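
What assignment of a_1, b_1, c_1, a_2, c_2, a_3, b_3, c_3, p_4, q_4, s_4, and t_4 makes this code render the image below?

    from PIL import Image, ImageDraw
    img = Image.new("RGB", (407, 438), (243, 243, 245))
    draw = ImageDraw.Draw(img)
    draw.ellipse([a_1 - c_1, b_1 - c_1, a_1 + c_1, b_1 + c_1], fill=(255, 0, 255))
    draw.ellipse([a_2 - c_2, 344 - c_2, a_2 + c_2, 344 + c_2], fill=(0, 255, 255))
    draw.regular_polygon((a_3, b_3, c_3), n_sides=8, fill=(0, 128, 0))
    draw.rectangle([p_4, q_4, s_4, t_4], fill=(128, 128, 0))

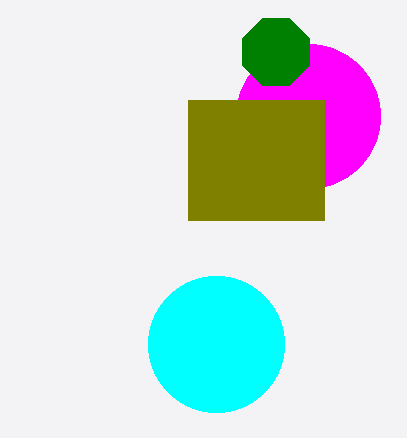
a_1 = 308; b_1 = 116; c_1 = 72; a_2 = 216; c_2 = 68; a_3 = 276; b_3 = 52; c_3 = 36; p_4 = 188; q_4 = 100; s_4 = 324; t_4 = 220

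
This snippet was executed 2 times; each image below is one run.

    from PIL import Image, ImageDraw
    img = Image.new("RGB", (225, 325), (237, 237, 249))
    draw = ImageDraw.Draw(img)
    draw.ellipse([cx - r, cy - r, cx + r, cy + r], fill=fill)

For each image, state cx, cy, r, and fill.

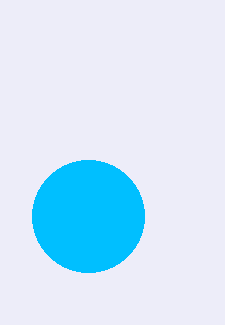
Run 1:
cx = 88
cy = 216
r = 56
fill = 'deepskyblue'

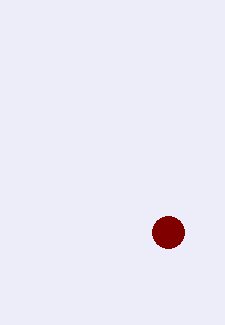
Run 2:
cx = 168
cy = 232
r = 16
fill = 'maroon'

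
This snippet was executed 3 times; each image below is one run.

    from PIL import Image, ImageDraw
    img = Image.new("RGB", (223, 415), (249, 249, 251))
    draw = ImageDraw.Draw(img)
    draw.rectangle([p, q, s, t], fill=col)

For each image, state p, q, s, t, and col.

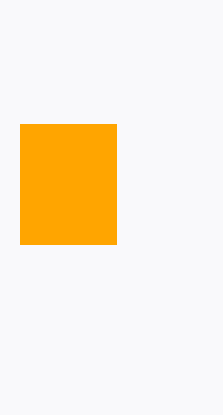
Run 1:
p = 20
q = 124
s = 116
t = 244
col = 'orange'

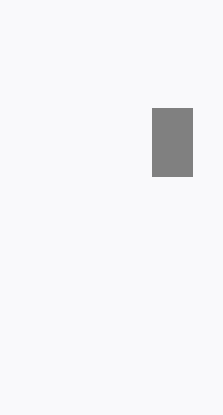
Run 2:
p = 152; q = 108; s = 192; t = 176; col = 'gray'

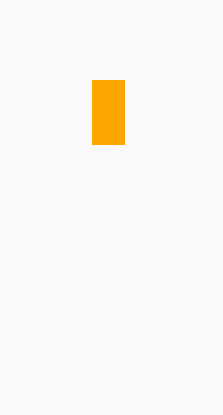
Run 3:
p = 92
q = 80
s = 124
t = 144
col = 'orange'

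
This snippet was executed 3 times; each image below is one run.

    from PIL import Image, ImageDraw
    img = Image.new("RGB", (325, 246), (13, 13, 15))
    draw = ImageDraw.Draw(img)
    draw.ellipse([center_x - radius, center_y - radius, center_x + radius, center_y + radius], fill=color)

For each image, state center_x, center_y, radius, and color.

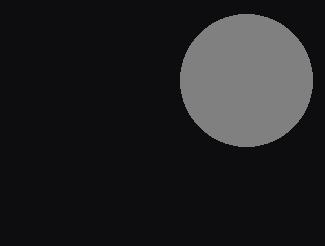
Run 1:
center_x = 246
center_y = 80
radius = 66
color = 'gray'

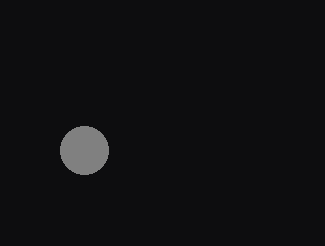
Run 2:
center_x = 84, center_y = 150, radius = 24, color = 'gray'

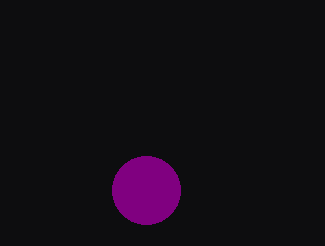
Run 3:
center_x = 146; center_y = 190; radius = 34; color = 'purple'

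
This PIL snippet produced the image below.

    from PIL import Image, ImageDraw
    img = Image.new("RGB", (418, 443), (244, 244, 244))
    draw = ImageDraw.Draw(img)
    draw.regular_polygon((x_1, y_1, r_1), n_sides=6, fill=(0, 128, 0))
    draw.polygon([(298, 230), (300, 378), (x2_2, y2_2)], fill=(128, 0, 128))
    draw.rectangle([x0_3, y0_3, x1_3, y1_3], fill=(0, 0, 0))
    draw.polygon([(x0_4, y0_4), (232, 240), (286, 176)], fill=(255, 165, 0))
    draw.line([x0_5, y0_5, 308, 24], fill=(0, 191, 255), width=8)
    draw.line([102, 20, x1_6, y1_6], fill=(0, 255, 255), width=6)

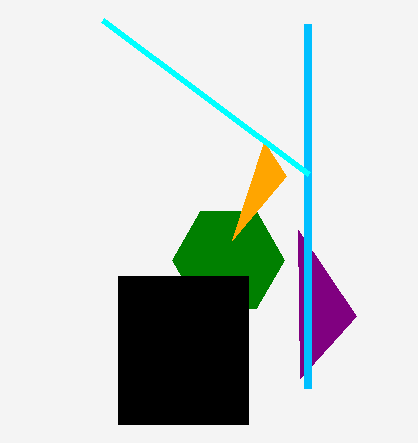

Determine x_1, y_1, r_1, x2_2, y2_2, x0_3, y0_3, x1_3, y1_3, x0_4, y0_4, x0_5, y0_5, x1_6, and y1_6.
x_1 = 228, y_1 = 260, r_1 = 56, x2_2 = 356, y2_2 = 316, x0_3 = 118, y0_3 = 276, x1_3 = 248, y1_3 = 424, x0_4 = 264, y0_4 = 142, x0_5 = 308, y0_5 = 388, x1_6 = 308, y1_6 = 174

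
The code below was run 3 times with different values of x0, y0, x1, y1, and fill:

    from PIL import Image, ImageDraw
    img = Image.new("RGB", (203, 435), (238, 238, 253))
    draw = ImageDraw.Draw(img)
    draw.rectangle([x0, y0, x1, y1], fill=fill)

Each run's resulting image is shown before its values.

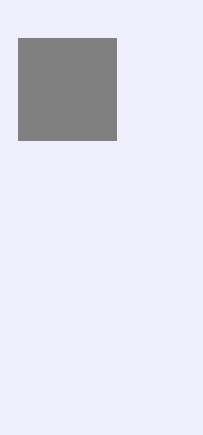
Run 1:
x0 = 18
y0 = 38
x1 = 116
y1 = 140
fill = 'gray'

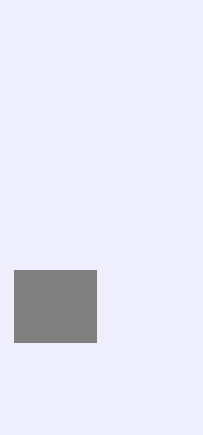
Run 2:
x0 = 14
y0 = 270
x1 = 96
y1 = 342
fill = 'gray'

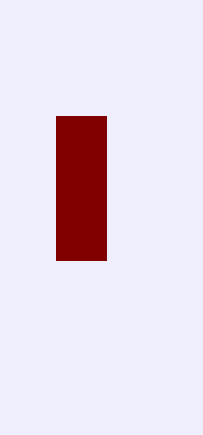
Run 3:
x0 = 56, y0 = 116, x1 = 106, y1 = 260, fill = 'maroon'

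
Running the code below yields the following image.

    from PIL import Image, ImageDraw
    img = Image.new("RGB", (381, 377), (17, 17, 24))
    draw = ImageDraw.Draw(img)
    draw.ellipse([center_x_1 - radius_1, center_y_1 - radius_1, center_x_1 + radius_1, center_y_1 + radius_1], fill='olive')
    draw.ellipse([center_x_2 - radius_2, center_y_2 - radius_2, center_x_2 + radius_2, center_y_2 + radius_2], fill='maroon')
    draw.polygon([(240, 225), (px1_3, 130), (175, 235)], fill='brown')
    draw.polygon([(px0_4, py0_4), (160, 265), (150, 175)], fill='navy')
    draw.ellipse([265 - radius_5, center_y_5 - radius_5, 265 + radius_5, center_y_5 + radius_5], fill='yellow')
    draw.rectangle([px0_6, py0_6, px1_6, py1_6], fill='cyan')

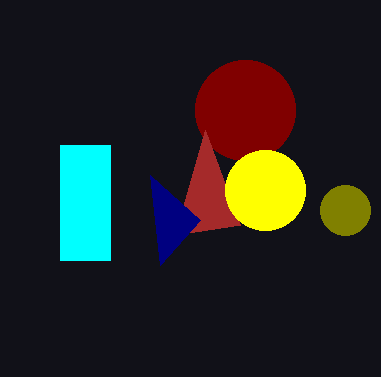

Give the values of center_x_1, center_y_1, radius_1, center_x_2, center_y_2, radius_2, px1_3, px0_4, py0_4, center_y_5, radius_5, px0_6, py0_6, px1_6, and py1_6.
center_x_1 = 345
center_y_1 = 210
radius_1 = 25
center_x_2 = 245
center_y_2 = 110
radius_2 = 50
px1_3 = 205
px0_4 = 200
py0_4 = 220
center_y_5 = 190
radius_5 = 40
px0_6 = 60
py0_6 = 145
px1_6 = 110
py1_6 = 260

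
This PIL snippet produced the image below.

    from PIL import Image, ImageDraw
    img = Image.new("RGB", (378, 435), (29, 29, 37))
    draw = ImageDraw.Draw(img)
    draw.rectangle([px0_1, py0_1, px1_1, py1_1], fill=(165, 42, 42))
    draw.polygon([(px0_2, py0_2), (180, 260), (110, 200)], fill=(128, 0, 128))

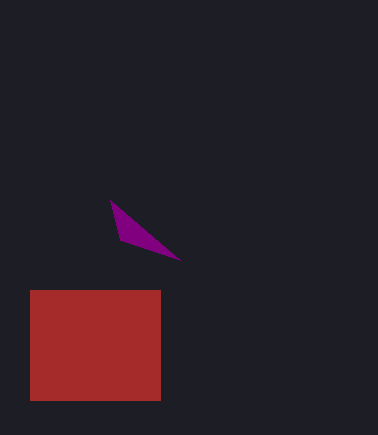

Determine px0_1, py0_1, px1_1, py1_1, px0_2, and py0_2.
px0_1 = 30
py0_1 = 290
px1_1 = 160
py1_1 = 400
px0_2 = 120
py0_2 = 240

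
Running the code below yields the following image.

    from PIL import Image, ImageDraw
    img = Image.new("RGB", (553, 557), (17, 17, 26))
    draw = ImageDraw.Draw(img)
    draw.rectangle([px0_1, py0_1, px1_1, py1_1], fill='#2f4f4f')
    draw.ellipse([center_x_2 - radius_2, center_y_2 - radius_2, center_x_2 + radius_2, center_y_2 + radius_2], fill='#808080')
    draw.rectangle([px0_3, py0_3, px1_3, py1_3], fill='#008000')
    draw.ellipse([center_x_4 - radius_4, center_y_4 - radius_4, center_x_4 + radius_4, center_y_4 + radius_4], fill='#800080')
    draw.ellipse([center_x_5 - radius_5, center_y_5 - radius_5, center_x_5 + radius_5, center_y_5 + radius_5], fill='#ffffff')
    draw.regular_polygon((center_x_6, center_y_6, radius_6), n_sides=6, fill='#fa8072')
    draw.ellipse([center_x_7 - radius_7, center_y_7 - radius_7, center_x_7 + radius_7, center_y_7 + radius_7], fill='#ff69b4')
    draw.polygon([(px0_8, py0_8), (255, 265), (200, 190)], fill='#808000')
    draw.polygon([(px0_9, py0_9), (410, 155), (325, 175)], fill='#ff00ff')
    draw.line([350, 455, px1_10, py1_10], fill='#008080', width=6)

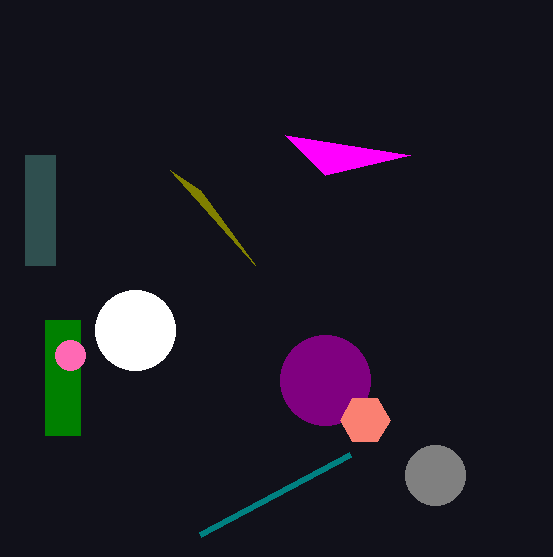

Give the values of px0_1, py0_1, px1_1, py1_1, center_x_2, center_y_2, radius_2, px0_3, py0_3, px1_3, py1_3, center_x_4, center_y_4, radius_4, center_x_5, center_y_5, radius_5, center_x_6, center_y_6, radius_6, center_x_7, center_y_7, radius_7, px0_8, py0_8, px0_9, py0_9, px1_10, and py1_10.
px0_1 = 25
py0_1 = 155
px1_1 = 55
py1_1 = 265
center_x_2 = 435
center_y_2 = 475
radius_2 = 30
px0_3 = 45
py0_3 = 320
px1_3 = 80
py1_3 = 435
center_x_4 = 325
center_y_4 = 380
radius_4 = 45
center_x_5 = 135
center_y_5 = 330
radius_5 = 40
center_x_6 = 365
center_y_6 = 420
radius_6 = 25
center_x_7 = 70
center_y_7 = 355
radius_7 = 15
px0_8 = 170
py0_8 = 170
px0_9 = 285
py0_9 = 135
px1_10 = 200
py1_10 = 535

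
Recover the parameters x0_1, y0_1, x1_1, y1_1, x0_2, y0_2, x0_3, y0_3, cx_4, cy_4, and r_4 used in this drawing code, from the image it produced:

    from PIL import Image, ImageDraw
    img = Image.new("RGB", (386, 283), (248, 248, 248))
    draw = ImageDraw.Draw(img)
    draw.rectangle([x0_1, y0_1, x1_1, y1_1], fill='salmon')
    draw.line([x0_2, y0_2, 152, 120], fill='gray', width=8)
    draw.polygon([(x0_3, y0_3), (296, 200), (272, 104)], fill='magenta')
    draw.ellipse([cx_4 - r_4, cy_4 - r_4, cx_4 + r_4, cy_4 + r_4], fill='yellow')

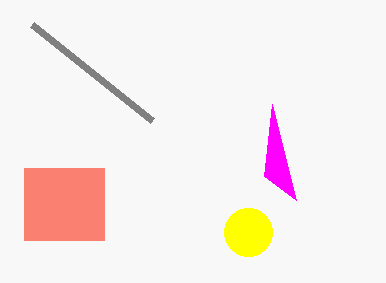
x0_1 = 24, y0_1 = 168, x1_1 = 104, y1_1 = 240, x0_2 = 32, y0_2 = 24, x0_3 = 264, y0_3 = 176, cx_4 = 248, cy_4 = 232, r_4 = 24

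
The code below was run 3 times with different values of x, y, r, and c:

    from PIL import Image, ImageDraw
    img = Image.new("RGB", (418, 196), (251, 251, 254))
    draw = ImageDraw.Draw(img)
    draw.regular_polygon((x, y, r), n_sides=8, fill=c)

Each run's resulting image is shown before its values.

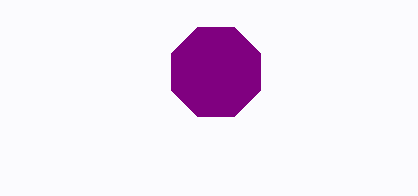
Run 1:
x = 216
y = 72
r = 48
c = 'purple'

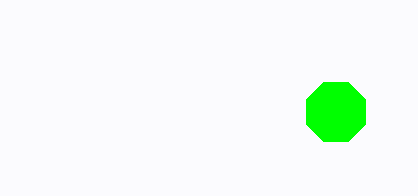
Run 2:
x = 336; y = 112; r = 32; c = 'lime'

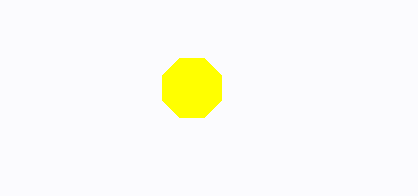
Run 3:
x = 192, y = 88, r = 32, c = 'yellow'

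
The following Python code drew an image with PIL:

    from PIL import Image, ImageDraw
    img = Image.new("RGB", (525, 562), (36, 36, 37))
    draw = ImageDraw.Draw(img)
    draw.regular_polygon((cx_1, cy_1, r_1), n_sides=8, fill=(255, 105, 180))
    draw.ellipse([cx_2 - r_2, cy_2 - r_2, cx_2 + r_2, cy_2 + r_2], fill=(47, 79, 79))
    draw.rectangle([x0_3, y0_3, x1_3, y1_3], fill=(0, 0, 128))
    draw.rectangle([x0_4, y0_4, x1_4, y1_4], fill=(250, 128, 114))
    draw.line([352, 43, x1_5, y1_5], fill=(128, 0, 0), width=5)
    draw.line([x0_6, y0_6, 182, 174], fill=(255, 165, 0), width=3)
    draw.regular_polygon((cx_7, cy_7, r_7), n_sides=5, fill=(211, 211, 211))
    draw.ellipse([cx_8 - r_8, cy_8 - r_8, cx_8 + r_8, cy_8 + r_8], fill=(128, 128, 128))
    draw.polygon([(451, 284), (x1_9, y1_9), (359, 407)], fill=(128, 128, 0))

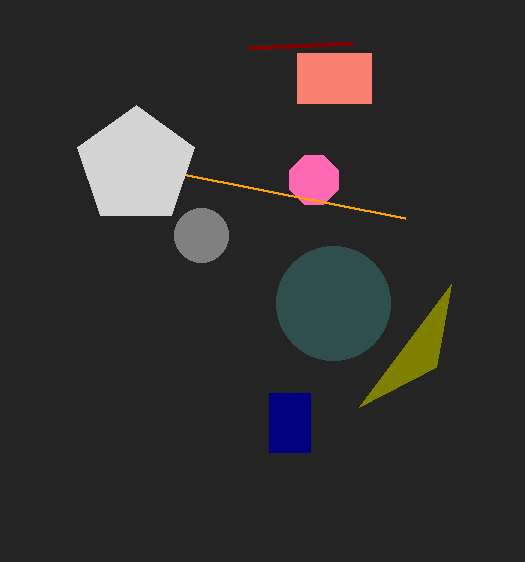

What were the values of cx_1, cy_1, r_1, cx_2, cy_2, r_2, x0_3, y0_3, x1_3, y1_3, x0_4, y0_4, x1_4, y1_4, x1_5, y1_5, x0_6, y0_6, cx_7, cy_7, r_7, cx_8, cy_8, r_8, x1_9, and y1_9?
cx_1 = 314; cy_1 = 180; r_1 = 26; cx_2 = 333; cy_2 = 303; r_2 = 57; x0_3 = 269; y0_3 = 393; x1_3 = 310; y1_3 = 452; x0_4 = 297; y0_4 = 53; x1_4 = 371; y1_4 = 103; x1_5 = 249; y1_5 = 48; x0_6 = 405; y0_6 = 218; cx_7 = 136; cy_7 = 166; r_7 = 61; cx_8 = 201; cy_8 = 235; r_8 = 27; x1_9 = 436; y1_9 = 367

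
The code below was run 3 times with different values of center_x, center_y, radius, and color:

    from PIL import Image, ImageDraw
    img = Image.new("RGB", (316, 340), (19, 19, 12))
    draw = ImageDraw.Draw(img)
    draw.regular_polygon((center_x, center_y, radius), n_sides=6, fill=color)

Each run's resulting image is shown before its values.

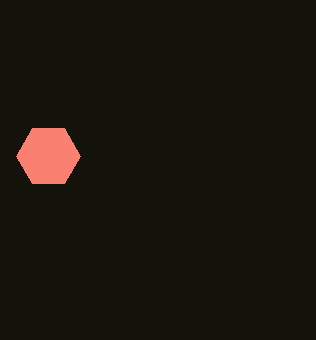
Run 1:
center_x = 48
center_y = 156
radius = 32
color = 'salmon'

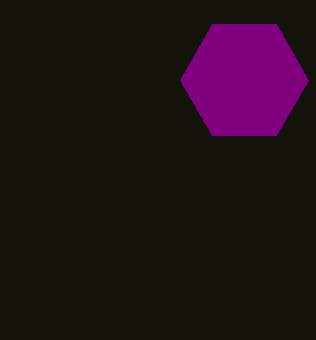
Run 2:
center_x = 244; center_y = 80; radius = 64; color = 'purple'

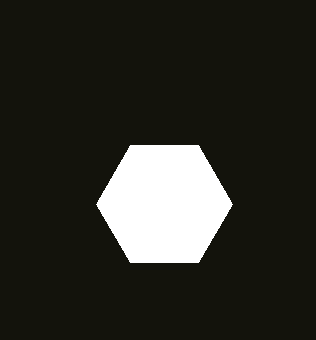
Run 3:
center_x = 164; center_y = 204; radius = 68; color = 'white'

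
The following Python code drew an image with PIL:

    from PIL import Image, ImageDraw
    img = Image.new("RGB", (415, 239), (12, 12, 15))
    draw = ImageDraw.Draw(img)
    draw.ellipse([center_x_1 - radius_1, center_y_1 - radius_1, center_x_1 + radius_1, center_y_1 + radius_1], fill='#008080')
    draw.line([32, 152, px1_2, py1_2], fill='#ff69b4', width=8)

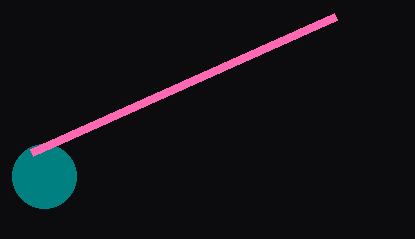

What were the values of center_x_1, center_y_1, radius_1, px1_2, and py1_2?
center_x_1 = 44; center_y_1 = 176; radius_1 = 32; px1_2 = 336; py1_2 = 16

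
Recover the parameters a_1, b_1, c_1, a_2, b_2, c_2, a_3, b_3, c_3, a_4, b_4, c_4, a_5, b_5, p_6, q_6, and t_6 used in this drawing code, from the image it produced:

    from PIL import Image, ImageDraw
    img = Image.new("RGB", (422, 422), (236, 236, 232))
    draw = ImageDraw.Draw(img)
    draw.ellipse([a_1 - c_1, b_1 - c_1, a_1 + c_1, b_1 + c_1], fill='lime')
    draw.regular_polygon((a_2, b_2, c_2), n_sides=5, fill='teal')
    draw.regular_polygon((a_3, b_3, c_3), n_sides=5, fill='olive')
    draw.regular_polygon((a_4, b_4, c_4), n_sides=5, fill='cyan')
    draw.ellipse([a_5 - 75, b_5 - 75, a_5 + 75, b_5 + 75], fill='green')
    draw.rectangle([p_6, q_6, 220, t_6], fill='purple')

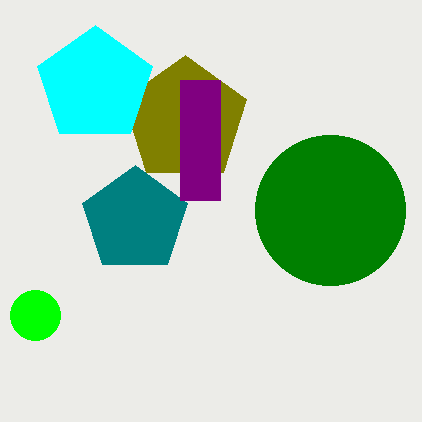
a_1 = 35, b_1 = 315, c_1 = 25, a_2 = 135, b_2 = 220, c_2 = 55, a_3 = 185, b_3 = 120, c_3 = 65, a_4 = 95, b_4 = 85, c_4 = 60, a_5 = 330, b_5 = 210, p_6 = 180, q_6 = 80, t_6 = 200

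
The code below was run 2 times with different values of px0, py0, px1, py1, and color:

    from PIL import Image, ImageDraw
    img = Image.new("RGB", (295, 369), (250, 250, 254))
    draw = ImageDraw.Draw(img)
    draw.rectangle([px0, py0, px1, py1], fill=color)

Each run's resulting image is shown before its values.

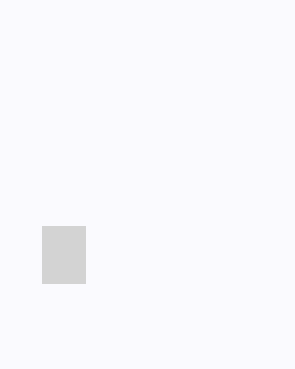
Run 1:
px0 = 42, py0 = 226, px1 = 85, py1 = 283, color = 'lightgray'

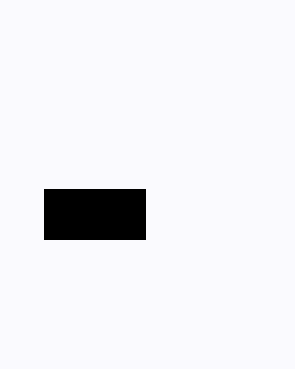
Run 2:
px0 = 44; py0 = 189; px1 = 145; py1 = 239; color = 'black'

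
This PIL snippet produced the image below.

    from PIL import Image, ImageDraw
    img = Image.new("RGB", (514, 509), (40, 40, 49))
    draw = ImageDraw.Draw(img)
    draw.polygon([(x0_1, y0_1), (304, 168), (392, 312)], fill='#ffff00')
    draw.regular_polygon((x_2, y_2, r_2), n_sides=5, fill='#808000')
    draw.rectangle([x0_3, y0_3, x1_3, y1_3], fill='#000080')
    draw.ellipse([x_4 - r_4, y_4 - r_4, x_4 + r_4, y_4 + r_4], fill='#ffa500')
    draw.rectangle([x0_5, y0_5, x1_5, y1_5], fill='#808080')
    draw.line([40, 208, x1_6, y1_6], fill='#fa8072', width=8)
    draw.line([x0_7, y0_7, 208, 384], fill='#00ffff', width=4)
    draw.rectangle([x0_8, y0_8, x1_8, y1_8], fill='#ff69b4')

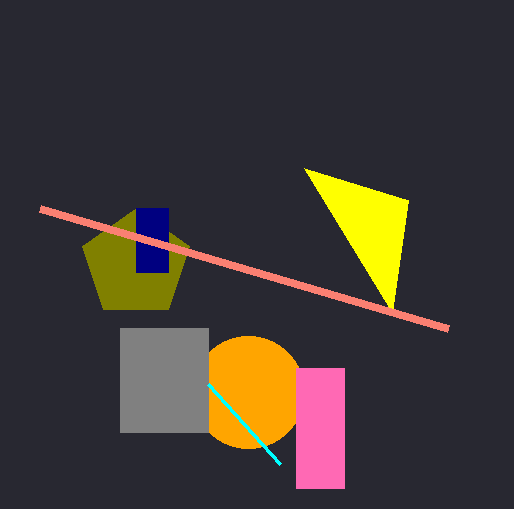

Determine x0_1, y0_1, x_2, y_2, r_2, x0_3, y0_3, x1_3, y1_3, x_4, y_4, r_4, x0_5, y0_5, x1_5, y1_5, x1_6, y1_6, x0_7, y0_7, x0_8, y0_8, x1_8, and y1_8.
x0_1 = 408
y0_1 = 200
x_2 = 136
y_2 = 264
r_2 = 56
x0_3 = 136
y0_3 = 208
x1_3 = 168
y1_3 = 272
x_4 = 248
y_4 = 392
r_4 = 56
x0_5 = 120
y0_5 = 328
x1_5 = 208
y1_5 = 432
x1_6 = 448
y1_6 = 328
x0_7 = 280
y0_7 = 464
x0_8 = 296
y0_8 = 368
x1_8 = 344
y1_8 = 488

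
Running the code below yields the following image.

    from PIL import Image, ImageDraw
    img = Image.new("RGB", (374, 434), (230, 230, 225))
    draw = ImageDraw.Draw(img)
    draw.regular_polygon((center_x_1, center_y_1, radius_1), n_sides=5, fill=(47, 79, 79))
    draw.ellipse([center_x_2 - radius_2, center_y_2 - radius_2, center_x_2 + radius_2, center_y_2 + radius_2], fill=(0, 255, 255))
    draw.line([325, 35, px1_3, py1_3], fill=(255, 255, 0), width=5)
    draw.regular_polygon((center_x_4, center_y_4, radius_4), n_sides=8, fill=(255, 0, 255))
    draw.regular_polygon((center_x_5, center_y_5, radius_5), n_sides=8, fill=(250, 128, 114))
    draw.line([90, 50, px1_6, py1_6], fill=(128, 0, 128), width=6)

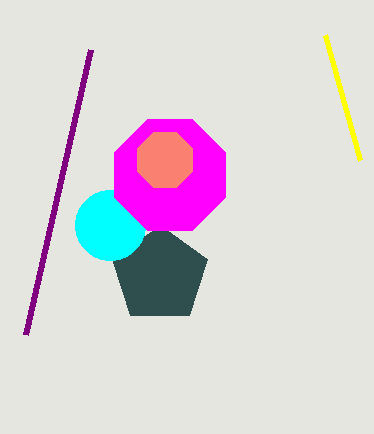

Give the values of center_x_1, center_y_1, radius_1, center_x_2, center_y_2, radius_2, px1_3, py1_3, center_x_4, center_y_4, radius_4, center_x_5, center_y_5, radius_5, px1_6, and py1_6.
center_x_1 = 160
center_y_1 = 275
radius_1 = 50
center_x_2 = 110
center_y_2 = 225
radius_2 = 35
px1_3 = 360
py1_3 = 160
center_x_4 = 170
center_y_4 = 175
radius_4 = 60
center_x_5 = 165
center_y_5 = 160
radius_5 = 30
px1_6 = 25
py1_6 = 335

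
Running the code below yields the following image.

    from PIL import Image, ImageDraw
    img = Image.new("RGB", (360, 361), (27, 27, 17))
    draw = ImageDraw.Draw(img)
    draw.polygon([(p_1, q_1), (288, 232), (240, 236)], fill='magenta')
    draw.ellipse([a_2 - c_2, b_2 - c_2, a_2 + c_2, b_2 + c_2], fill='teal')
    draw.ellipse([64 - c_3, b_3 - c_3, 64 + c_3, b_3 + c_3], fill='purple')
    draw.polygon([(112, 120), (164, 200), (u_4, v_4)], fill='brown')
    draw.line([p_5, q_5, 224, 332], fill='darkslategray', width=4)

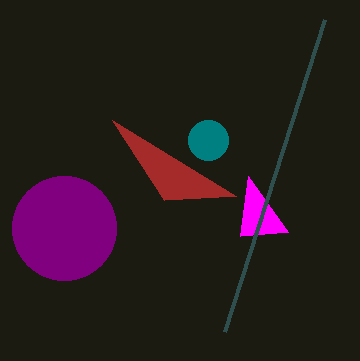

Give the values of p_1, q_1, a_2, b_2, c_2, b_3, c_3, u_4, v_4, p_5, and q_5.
p_1 = 248, q_1 = 176, a_2 = 208, b_2 = 140, c_2 = 20, b_3 = 228, c_3 = 52, u_4 = 236, v_4 = 196, p_5 = 324, q_5 = 20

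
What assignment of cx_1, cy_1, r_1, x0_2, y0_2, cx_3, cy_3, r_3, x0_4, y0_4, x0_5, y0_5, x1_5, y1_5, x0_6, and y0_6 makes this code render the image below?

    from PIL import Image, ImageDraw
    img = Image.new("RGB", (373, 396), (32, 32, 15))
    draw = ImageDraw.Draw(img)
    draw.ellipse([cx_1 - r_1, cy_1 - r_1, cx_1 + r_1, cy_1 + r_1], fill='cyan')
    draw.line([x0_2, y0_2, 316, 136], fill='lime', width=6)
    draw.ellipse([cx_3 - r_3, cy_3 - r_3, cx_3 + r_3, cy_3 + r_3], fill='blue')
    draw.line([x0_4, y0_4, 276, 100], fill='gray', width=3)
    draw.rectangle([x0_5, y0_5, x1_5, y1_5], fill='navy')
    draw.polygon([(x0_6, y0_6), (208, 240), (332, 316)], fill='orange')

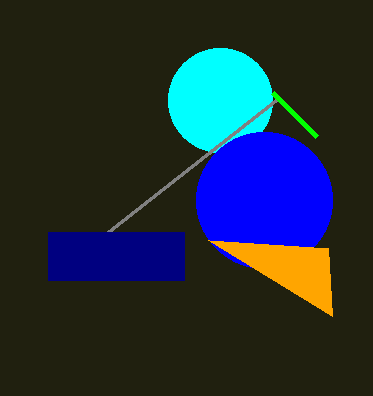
cx_1 = 220; cy_1 = 100; r_1 = 52; x0_2 = 272; y0_2 = 92; cx_3 = 264; cy_3 = 200; r_3 = 68; x0_4 = 108; y0_4 = 232; x0_5 = 48; y0_5 = 232; x1_5 = 184; y1_5 = 280; x0_6 = 328; y0_6 = 248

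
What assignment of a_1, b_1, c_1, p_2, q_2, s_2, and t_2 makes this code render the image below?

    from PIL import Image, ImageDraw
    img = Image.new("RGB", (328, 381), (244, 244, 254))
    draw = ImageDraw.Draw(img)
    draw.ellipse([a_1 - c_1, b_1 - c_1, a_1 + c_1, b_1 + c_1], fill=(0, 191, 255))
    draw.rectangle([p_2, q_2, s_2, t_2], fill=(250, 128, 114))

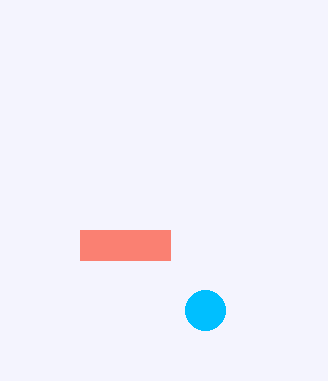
a_1 = 205; b_1 = 310; c_1 = 20; p_2 = 80; q_2 = 230; s_2 = 170; t_2 = 260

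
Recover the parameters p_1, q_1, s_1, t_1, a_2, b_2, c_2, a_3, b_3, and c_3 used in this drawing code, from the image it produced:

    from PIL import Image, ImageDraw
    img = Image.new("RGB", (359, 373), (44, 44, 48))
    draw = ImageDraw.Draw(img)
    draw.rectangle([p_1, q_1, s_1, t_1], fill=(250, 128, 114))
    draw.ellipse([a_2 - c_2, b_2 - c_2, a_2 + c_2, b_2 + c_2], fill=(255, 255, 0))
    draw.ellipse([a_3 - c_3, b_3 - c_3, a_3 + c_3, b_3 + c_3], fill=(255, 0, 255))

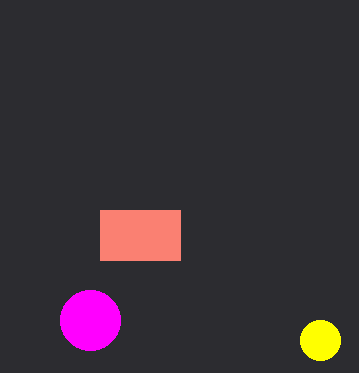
p_1 = 100; q_1 = 210; s_1 = 180; t_1 = 260; a_2 = 320; b_2 = 340; c_2 = 20; a_3 = 90; b_3 = 320; c_3 = 30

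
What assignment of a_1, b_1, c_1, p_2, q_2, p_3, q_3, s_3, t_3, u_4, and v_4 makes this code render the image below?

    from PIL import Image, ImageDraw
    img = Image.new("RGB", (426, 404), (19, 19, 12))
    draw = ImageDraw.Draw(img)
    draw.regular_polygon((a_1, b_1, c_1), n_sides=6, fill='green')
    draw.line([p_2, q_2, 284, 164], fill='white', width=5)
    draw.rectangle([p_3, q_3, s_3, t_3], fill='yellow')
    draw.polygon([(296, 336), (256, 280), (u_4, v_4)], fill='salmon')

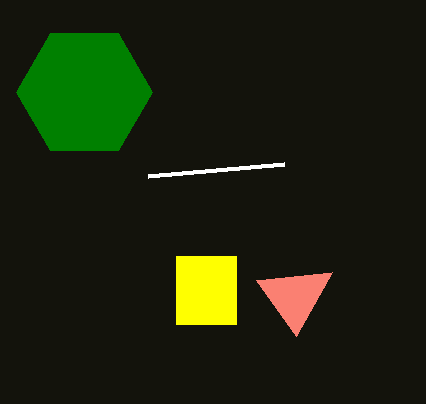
a_1 = 84; b_1 = 92; c_1 = 68; p_2 = 148; q_2 = 176; p_3 = 176; q_3 = 256; s_3 = 236; t_3 = 324; u_4 = 332; v_4 = 272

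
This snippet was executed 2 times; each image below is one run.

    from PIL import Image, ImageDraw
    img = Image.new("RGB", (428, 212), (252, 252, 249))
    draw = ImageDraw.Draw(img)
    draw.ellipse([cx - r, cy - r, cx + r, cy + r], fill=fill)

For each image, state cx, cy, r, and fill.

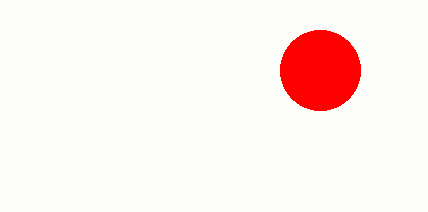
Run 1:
cx = 320, cy = 70, r = 40, fill = 'red'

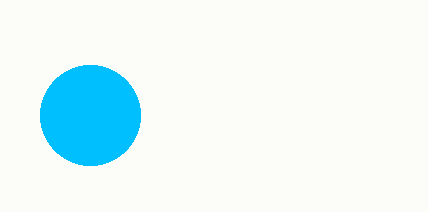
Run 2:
cx = 90; cy = 115; r = 50; fill = 'deepskyblue'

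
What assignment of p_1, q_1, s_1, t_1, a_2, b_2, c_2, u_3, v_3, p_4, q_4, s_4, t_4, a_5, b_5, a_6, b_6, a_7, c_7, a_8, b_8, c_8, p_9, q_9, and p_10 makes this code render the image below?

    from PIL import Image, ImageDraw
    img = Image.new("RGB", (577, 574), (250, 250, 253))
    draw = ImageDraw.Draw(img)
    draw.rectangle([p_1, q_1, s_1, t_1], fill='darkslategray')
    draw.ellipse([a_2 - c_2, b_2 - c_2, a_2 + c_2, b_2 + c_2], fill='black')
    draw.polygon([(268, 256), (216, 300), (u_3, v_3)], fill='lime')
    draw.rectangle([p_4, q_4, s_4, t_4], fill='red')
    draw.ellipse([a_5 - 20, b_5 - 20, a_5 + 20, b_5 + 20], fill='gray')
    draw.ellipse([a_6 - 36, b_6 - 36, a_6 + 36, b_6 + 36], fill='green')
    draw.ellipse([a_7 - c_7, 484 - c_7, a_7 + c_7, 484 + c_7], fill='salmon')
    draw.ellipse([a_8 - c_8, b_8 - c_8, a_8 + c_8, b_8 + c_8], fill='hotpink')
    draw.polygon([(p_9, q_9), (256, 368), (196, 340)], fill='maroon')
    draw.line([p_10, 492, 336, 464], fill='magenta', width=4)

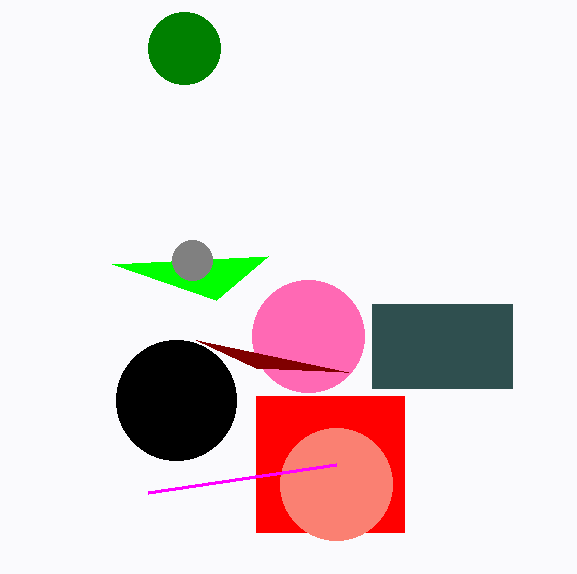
p_1 = 372, q_1 = 304, s_1 = 512, t_1 = 388, a_2 = 176, b_2 = 400, c_2 = 60, u_3 = 112, v_3 = 264, p_4 = 256, q_4 = 396, s_4 = 404, t_4 = 532, a_5 = 192, b_5 = 260, a_6 = 184, b_6 = 48, a_7 = 336, c_7 = 56, a_8 = 308, b_8 = 336, c_8 = 56, p_9 = 348, q_9 = 372, p_10 = 148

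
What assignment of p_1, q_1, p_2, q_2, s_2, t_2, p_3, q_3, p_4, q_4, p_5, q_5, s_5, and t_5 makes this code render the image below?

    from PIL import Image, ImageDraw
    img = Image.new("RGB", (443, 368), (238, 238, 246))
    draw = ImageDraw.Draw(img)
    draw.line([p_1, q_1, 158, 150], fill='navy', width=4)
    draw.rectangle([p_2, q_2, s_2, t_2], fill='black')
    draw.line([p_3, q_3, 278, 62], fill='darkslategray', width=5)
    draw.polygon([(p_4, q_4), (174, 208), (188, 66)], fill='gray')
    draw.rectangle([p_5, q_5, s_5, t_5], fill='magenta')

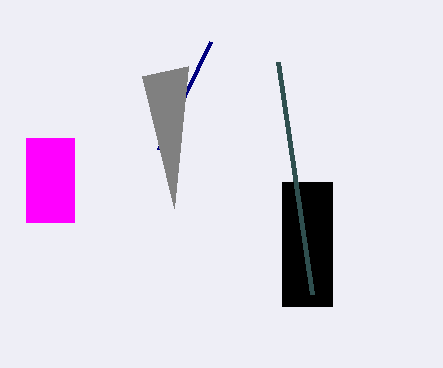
p_1 = 210
q_1 = 42
p_2 = 282
q_2 = 182
s_2 = 332
t_2 = 306
p_3 = 312
q_3 = 294
p_4 = 142
q_4 = 76
p_5 = 26
q_5 = 138
s_5 = 74
t_5 = 222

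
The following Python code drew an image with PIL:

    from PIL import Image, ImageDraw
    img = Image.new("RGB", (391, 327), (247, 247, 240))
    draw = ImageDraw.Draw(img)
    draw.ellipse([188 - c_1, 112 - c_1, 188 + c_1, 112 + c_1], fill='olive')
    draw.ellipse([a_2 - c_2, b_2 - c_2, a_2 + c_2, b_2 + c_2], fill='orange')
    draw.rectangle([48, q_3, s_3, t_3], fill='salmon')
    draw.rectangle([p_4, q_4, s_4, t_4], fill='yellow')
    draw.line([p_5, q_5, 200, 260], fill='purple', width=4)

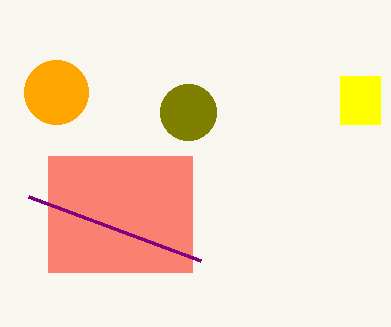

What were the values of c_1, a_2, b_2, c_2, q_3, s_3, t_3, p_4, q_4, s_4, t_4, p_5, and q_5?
c_1 = 28, a_2 = 56, b_2 = 92, c_2 = 32, q_3 = 156, s_3 = 192, t_3 = 272, p_4 = 340, q_4 = 76, s_4 = 380, t_4 = 124, p_5 = 28, q_5 = 196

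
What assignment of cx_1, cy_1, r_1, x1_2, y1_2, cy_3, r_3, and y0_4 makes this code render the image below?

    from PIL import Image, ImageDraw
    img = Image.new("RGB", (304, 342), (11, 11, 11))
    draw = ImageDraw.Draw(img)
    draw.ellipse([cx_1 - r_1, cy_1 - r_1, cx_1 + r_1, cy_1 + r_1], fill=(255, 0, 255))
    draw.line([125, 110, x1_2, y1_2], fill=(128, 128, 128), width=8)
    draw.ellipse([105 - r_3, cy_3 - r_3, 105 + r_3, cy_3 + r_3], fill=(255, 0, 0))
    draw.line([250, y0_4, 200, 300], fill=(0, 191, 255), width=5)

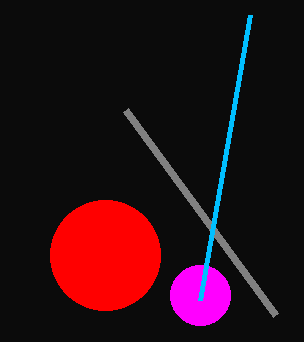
cx_1 = 200; cy_1 = 295; r_1 = 30; x1_2 = 275; y1_2 = 315; cy_3 = 255; r_3 = 55; y0_4 = 15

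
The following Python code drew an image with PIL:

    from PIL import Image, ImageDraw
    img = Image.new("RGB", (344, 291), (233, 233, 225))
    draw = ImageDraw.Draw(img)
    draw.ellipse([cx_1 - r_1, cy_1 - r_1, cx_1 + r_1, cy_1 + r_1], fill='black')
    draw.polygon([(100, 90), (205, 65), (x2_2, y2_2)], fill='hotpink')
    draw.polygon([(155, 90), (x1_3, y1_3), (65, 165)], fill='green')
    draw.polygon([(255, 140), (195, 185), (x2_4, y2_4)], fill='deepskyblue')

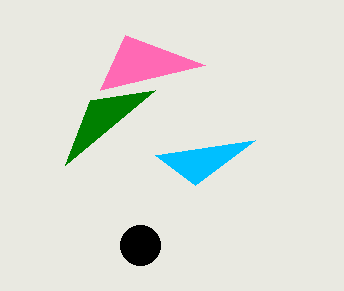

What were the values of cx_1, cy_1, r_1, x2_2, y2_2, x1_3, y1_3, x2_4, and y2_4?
cx_1 = 140; cy_1 = 245; r_1 = 20; x2_2 = 125; y2_2 = 35; x1_3 = 90; y1_3 = 100; x2_4 = 155; y2_4 = 155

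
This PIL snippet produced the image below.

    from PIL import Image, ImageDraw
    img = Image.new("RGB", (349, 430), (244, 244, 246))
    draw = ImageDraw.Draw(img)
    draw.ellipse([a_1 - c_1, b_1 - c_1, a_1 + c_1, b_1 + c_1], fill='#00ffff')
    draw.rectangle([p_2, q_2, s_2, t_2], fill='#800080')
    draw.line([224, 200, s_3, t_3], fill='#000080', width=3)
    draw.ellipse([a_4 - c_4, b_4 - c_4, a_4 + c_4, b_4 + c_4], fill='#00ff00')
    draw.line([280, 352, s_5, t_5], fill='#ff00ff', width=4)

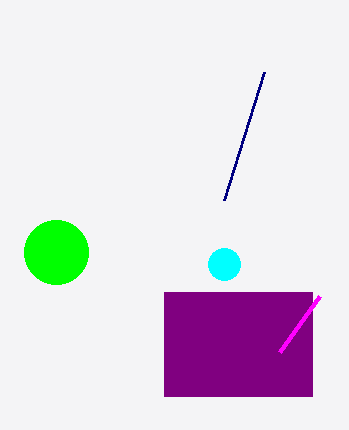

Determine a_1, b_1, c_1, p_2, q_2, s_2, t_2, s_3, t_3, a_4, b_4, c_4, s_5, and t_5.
a_1 = 224, b_1 = 264, c_1 = 16, p_2 = 164, q_2 = 292, s_2 = 312, t_2 = 396, s_3 = 264, t_3 = 72, a_4 = 56, b_4 = 252, c_4 = 32, s_5 = 320, t_5 = 296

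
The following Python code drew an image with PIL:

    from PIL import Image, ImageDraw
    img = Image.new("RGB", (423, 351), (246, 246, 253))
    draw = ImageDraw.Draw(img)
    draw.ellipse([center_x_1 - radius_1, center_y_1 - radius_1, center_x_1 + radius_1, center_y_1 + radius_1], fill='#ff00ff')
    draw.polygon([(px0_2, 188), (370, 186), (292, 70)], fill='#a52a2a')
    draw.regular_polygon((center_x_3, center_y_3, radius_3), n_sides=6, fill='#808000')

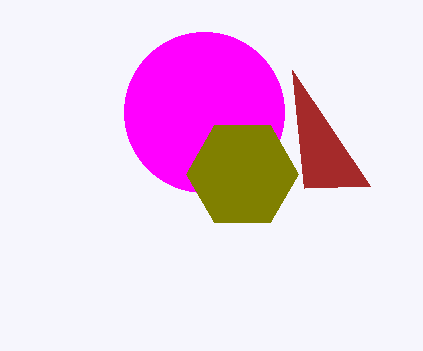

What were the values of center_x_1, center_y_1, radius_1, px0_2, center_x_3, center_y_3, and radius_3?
center_x_1 = 204, center_y_1 = 112, radius_1 = 80, px0_2 = 304, center_x_3 = 242, center_y_3 = 174, radius_3 = 56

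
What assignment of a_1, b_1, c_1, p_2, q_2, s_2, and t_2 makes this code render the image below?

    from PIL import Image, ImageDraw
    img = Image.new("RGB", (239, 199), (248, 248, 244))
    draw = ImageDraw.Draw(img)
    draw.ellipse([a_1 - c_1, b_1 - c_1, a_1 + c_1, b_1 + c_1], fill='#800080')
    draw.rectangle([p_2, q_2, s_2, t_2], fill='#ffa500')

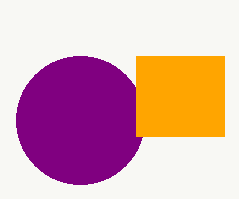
a_1 = 80
b_1 = 120
c_1 = 64
p_2 = 136
q_2 = 56
s_2 = 224
t_2 = 136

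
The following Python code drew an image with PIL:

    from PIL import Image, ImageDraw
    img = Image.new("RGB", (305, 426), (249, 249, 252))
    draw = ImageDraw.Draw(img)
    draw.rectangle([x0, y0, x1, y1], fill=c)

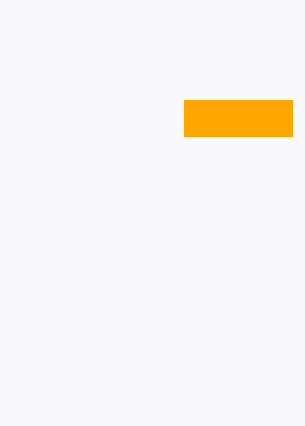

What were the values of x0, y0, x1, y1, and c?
x0 = 184, y0 = 100, x1 = 292, y1 = 136, c = 'orange'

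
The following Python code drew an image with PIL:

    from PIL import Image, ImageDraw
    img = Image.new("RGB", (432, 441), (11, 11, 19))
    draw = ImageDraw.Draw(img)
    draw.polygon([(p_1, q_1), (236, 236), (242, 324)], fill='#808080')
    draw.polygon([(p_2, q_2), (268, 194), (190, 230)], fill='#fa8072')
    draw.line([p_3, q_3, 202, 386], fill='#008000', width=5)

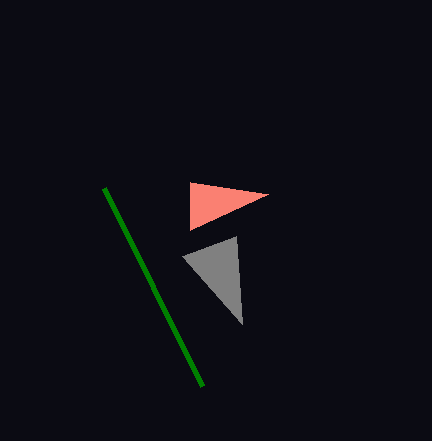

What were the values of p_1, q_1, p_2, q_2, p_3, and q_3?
p_1 = 182
q_1 = 256
p_2 = 190
q_2 = 182
p_3 = 104
q_3 = 188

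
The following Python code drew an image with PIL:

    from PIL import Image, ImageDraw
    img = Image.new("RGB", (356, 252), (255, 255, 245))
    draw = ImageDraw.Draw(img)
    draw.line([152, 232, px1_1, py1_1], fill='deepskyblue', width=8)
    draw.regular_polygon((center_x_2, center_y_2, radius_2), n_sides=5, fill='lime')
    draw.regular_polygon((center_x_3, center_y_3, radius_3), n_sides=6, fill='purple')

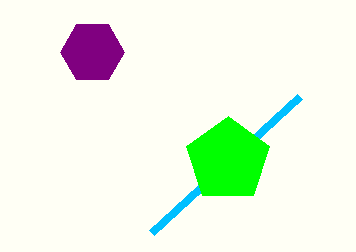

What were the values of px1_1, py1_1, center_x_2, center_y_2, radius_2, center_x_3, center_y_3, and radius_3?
px1_1 = 300, py1_1 = 96, center_x_2 = 228, center_y_2 = 160, radius_2 = 44, center_x_3 = 92, center_y_3 = 52, radius_3 = 32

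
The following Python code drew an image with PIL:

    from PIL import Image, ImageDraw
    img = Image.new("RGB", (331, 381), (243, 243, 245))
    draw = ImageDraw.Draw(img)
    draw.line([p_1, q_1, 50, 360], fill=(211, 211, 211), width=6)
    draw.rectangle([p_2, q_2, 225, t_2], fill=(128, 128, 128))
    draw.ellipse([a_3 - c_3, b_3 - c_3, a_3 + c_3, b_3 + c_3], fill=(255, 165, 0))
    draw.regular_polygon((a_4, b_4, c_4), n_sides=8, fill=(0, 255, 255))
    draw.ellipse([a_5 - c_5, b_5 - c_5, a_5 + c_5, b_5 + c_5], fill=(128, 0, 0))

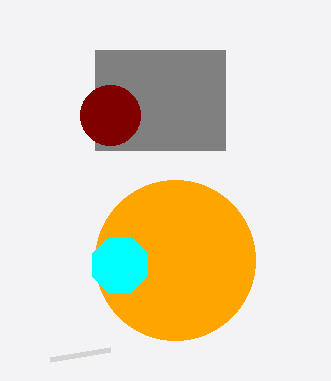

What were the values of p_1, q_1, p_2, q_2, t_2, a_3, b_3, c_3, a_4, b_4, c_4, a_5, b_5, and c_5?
p_1 = 110
q_1 = 350
p_2 = 95
q_2 = 50
t_2 = 150
a_3 = 175
b_3 = 260
c_3 = 80
a_4 = 120
b_4 = 265
c_4 = 30
a_5 = 110
b_5 = 115
c_5 = 30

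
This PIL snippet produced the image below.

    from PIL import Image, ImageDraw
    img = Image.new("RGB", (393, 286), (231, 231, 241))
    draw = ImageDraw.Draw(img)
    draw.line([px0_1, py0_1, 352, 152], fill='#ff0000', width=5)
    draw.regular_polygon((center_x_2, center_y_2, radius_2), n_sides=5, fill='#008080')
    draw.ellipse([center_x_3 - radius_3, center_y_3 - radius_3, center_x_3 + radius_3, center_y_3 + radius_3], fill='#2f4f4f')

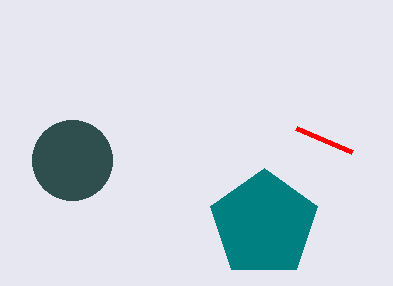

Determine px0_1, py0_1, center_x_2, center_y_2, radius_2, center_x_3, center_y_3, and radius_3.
px0_1 = 296; py0_1 = 128; center_x_2 = 264; center_y_2 = 224; radius_2 = 56; center_x_3 = 72; center_y_3 = 160; radius_3 = 40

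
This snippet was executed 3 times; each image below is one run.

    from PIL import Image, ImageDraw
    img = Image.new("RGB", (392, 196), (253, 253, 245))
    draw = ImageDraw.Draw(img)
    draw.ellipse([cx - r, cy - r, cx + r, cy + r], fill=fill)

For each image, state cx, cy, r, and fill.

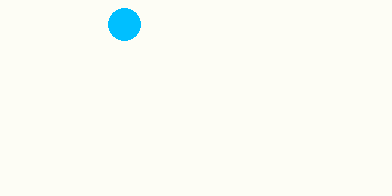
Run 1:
cx = 124; cy = 24; r = 16; fill = 'deepskyblue'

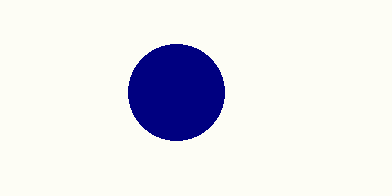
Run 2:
cx = 176; cy = 92; r = 48; fill = 'navy'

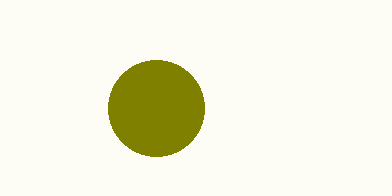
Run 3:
cx = 156
cy = 108
r = 48
fill = 'olive'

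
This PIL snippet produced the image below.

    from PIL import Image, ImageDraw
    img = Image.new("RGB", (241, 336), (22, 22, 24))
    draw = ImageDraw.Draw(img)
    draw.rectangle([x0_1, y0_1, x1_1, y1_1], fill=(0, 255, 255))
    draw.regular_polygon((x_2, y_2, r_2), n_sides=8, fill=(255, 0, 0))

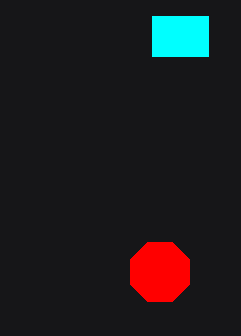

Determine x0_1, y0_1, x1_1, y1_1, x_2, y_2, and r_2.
x0_1 = 152; y0_1 = 16; x1_1 = 208; y1_1 = 56; x_2 = 160; y_2 = 272; r_2 = 32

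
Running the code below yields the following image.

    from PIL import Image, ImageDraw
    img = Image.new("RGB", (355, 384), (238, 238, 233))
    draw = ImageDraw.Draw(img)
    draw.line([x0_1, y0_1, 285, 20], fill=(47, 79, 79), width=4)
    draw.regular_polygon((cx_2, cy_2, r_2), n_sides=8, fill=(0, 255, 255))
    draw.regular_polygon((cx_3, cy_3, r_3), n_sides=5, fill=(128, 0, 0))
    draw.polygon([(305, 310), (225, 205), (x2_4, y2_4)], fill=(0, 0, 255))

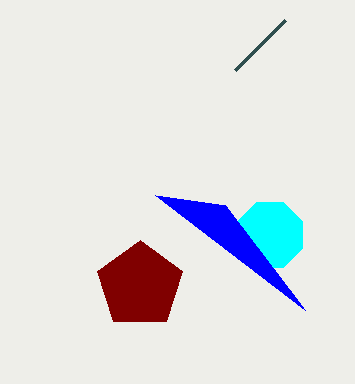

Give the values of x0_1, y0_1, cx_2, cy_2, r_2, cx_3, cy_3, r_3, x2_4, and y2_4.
x0_1 = 235; y0_1 = 70; cx_2 = 270; cy_2 = 235; r_2 = 35; cx_3 = 140; cy_3 = 285; r_3 = 45; x2_4 = 155; y2_4 = 195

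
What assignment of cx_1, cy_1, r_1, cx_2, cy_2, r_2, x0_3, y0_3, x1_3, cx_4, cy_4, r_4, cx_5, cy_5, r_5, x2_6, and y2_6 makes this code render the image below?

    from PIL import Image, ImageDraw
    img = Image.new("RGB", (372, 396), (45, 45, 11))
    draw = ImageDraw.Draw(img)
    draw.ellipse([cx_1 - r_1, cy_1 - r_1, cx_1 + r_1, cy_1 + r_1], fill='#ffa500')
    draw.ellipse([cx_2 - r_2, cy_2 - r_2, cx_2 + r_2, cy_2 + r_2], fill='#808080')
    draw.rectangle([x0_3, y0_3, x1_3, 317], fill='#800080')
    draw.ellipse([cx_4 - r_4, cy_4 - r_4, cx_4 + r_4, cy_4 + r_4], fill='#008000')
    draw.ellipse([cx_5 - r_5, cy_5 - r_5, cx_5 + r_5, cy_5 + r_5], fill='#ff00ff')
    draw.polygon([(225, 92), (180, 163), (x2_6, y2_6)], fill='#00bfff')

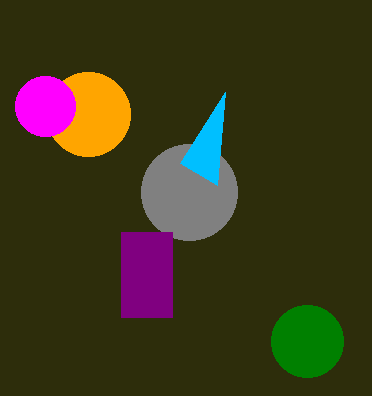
cx_1 = 88, cy_1 = 114, r_1 = 42, cx_2 = 189, cy_2 = 192, r_2 = 48, x0_3 = 121, y0_3 = 232, x1_3 = 172, cx_4 = 307, cy_4 = 341, r_4 = 36, cx_5 = 45, cy_5 = 106, r_5 = 30, x2_6 = 217, y2_6 = 185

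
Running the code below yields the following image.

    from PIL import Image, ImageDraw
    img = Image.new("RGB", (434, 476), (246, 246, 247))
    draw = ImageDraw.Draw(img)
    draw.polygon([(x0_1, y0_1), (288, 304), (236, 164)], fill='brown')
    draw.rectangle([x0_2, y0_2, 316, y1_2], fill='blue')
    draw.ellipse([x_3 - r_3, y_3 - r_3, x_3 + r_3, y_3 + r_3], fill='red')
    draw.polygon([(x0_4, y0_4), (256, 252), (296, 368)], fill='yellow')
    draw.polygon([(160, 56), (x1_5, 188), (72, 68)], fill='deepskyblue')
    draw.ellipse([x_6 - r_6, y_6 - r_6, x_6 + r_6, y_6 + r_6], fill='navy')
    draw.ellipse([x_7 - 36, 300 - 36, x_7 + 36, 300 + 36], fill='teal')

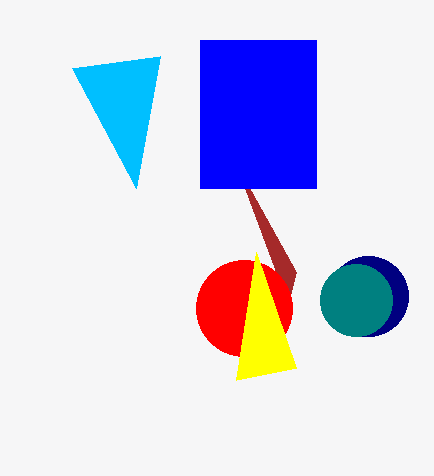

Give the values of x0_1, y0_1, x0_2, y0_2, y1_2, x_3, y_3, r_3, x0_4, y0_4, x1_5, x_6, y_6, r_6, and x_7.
x0_1 = 296; y0_1 = 272; x0_2 = 200; y0_2 = 40; y1_2 = 188; x_3 = 244; y_3 = 308; r_3 = 48; x0_4 = 236; y0_4 = 380; x1_5 = 136; x_6 = 368; y_6 = 296; r_6 = 40; x_7 = 356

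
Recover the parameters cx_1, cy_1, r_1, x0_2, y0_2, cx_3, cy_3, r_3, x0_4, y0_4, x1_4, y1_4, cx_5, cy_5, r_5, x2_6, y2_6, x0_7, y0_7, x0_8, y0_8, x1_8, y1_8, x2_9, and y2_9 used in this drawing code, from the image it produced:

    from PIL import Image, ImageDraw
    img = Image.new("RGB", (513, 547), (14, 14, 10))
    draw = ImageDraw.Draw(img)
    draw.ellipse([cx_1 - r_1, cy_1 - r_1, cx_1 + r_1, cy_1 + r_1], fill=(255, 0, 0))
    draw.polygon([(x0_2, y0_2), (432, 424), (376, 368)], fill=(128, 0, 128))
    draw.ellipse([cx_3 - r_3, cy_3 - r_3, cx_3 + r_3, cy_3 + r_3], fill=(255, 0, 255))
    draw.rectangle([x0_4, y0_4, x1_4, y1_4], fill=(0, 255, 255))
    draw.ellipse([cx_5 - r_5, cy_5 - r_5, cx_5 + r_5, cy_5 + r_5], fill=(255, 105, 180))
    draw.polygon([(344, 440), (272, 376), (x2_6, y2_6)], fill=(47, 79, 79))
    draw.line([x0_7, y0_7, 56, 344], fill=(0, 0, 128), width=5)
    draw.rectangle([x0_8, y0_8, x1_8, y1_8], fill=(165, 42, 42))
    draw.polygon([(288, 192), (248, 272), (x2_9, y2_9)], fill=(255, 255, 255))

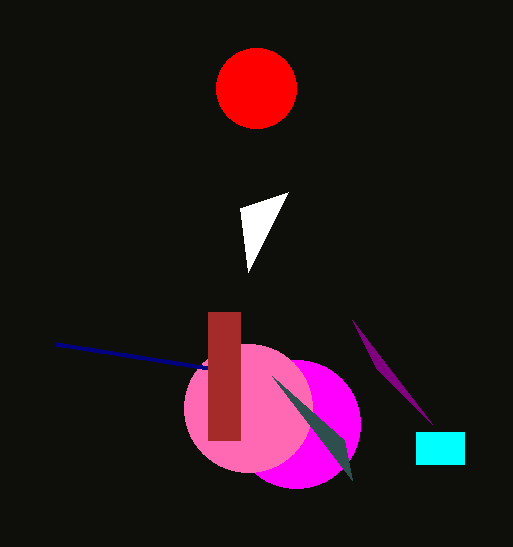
cx_1 = 256
cy_1 = 88
r_1 = 40
x0_2 = 352
y0_2 = 320
cx_3 = 296
cy_3 = 424
r_3 = 64
x0_4 = 416
y0_4 = 432
x1_4 = 464
y1_4 = 464
cx_5 = 248
cy_5 = 408
r_5 = 64
x2_6 = 352
y2_6 = 480
x0_7 = 208
y0_7 = 368
x0_8 = 208
y0_8 = 312
x1_8 = 240
y1_8 = 440
x2_9 = 240
y2_9 = 208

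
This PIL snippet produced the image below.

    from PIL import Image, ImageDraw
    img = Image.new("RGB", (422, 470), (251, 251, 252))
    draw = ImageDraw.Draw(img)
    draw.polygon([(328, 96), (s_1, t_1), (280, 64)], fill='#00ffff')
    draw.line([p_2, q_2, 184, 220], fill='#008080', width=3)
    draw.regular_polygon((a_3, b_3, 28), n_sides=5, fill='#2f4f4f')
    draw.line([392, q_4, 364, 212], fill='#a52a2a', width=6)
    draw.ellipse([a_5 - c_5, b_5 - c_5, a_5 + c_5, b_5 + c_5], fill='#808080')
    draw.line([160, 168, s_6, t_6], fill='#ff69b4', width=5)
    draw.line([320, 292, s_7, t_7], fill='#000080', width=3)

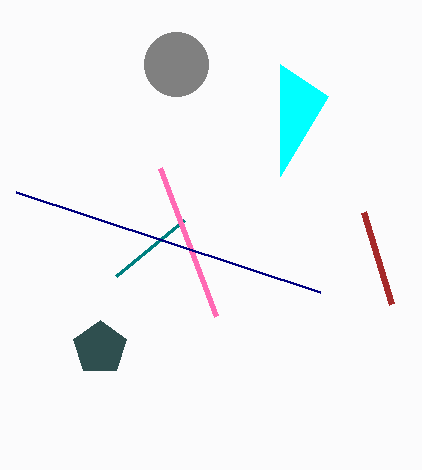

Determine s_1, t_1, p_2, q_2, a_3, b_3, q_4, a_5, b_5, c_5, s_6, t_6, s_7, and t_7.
s_1 = 280, t_1 = 176, p_2 = 116, q_2 = 276, a_3 = 100, b_3 = 348, q_4 = 304, a_5 = 176, b_5 = 64, c_5 = 32, s_6 = 216, t_6 = 316, s_7 = 16, t_7 = 192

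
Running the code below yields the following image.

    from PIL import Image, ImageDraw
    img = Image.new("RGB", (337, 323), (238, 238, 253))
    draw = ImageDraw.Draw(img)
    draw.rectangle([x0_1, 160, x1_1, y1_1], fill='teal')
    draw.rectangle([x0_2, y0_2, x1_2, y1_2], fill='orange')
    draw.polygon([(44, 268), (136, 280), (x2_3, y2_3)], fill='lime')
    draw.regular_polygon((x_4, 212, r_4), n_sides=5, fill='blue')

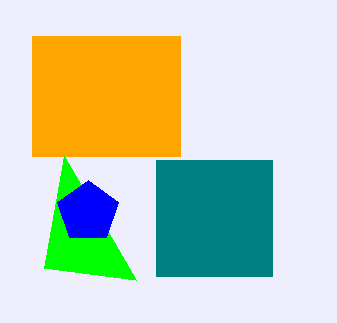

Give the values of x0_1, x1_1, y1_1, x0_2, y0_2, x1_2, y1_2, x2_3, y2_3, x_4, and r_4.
x0_1 = 156
x1_1 = 272
y1_1 = 276
x0_2 = 32
y0_2 = 36
x1_2 = 180
y1_2 = 156
x2_3 = 64
y2_3 = 156
x_4 = 88
r_4 = 32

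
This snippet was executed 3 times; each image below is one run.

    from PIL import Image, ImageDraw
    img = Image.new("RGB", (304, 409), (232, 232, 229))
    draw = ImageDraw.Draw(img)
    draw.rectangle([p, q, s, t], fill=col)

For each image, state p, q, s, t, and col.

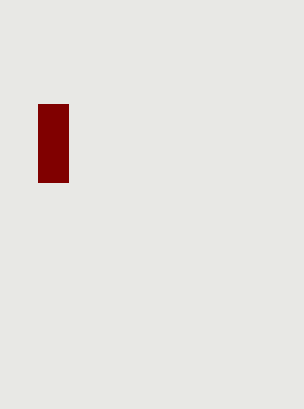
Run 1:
p = 38
q = 104
s = 68
t = 182
col = 'maroon'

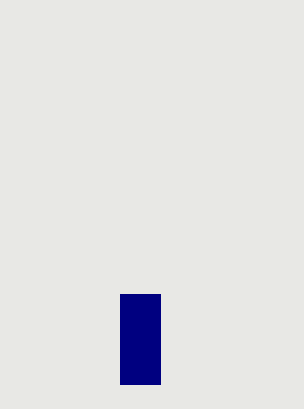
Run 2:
p = 120; q = 294; s = 160; t = 384; col = 'navy'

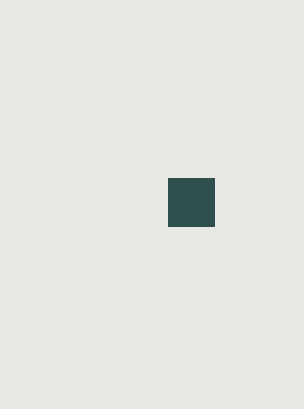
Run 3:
p = 168, q = 178, s = 214, t = 226, col = 'darkslategray'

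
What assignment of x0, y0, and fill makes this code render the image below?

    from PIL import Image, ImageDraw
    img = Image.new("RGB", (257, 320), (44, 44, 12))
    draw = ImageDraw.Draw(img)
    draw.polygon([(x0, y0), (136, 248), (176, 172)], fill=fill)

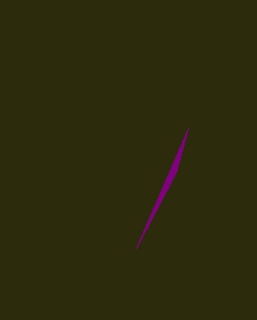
x0 = 188, y0 = 128, fill = 'purple'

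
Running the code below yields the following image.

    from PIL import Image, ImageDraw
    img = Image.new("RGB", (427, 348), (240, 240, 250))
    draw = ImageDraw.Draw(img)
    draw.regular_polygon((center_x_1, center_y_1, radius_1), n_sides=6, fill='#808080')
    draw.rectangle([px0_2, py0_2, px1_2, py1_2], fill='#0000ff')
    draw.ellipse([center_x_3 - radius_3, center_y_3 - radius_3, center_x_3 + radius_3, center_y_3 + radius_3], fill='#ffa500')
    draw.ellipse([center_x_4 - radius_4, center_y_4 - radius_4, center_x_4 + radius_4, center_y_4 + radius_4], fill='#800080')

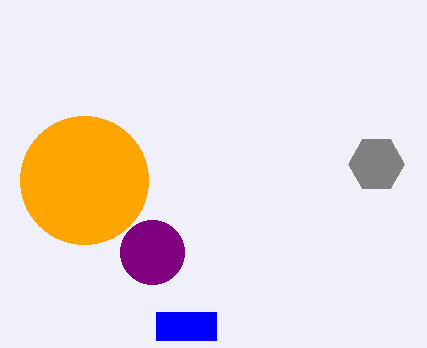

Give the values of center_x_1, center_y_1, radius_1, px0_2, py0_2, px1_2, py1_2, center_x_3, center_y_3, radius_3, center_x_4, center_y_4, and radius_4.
center_x_1 = 376
center_y_1 = 164
radius_1 = 28
px0_2 = 156
py0_2 = 312
px1_2 = 216
py1_2 = 340
center_x_3 = 84
center_y_3 = 180
radius_3 = 64
center_x_4 = 152
center_y_4 = 252
radius_4 = 32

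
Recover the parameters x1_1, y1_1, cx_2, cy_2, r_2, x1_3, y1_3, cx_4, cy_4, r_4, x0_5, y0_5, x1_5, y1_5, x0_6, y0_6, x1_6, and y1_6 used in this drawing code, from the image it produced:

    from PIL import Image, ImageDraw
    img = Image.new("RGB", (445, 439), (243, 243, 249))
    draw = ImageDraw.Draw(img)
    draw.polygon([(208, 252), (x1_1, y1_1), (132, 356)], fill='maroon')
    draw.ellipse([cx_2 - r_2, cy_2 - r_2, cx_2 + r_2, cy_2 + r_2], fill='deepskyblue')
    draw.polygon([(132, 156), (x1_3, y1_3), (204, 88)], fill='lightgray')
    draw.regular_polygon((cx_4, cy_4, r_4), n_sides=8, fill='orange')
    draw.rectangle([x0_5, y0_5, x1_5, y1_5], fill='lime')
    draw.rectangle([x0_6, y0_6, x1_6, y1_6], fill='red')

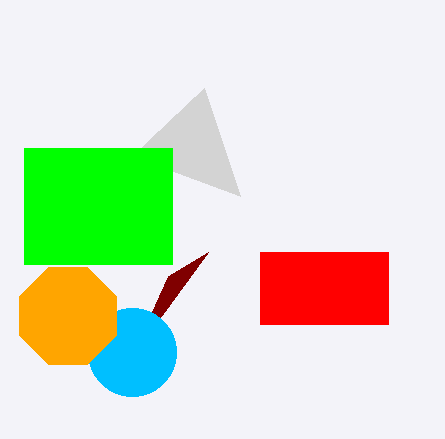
x1_1 = 168
y1_1 = 276
cx_2 = 132
cy_2 = 352
r_2 = 44
x1_3 = 240
y1_3 = 196
cx_4 = 68
cy_4 = 316
r_4 = 52
x0_5 = 24
y0_5 = 148
x1_5 = 172
y1_5 = 264
x0_6 = 260
y0_6 = 252
x1_6 = 388
y1_6 = 324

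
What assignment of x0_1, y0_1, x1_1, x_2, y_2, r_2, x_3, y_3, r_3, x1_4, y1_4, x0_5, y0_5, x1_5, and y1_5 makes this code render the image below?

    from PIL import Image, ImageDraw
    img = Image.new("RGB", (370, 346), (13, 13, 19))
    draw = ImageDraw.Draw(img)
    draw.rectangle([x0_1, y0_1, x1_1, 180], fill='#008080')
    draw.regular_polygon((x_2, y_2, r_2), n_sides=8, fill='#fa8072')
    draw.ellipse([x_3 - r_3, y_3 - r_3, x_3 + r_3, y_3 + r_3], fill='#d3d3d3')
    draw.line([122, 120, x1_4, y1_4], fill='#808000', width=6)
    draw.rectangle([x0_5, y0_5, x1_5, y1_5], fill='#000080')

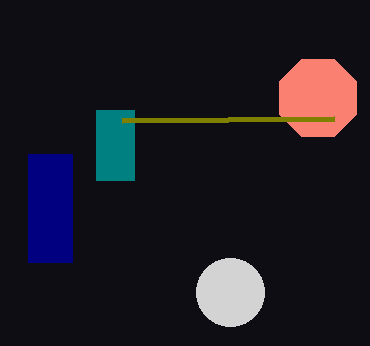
x0_1 = 96; y0_1 = 110; x1_1 = 134; x_2 = 318; y_2 = 98; r_2 = 42; x_3 = 230; y_3 = 292; r_3 = 34; x1_4 = 334; y1_4 = 118; x0_5 = 28; y0_5 = 154; x1_5 = 72; y1_5 = 262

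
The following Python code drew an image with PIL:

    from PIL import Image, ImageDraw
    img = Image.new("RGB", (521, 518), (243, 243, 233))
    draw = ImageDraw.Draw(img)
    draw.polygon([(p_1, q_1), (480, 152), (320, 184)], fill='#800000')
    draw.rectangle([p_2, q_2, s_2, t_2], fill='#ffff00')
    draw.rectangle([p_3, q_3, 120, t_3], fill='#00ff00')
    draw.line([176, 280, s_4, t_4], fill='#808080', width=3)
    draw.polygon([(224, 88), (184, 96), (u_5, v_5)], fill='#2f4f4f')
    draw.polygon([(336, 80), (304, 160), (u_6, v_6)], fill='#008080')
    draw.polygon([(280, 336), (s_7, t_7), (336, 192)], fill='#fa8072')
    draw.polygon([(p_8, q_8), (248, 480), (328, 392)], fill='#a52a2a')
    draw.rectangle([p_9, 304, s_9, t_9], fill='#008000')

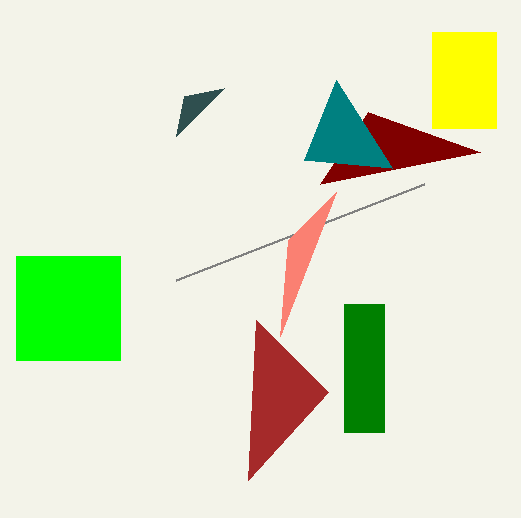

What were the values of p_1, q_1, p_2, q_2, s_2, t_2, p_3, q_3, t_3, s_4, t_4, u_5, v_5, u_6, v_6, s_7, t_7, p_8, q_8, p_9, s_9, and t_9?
p_1 = 368
q_1 = 112
p_2 = 432
q_2 = 32
s_2 = 496
t_2 = 128
p_3 = 16
q_3 = 256
t_3 = 360
s_4 = 424
t_4 = 184
u_5 = 176
v_5 = 136
u_6 = 392
v_6 = 168
s_7 = 288
t_7 = 240
p_8 = 256
q_8 = 320
p_9 = 344
s_9 = 384
t_9 = 432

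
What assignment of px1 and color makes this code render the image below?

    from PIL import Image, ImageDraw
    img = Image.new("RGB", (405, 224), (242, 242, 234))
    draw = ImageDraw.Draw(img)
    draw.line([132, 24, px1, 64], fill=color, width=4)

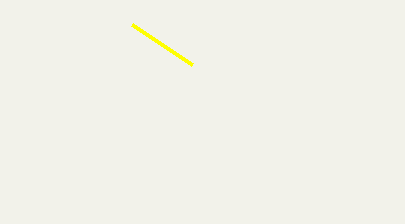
px1 = 192, color = 'yellow'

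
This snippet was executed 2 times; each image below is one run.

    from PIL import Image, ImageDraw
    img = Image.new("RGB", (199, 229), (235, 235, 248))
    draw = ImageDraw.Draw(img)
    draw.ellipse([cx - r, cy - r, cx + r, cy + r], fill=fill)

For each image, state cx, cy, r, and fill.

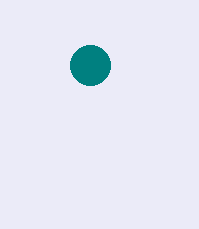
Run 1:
cx = 90; cy = 65; r = 20; fill = 'teal'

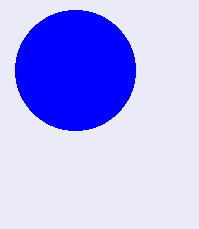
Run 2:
cx = 75
cy = 70
r = 60
fill = 'blue'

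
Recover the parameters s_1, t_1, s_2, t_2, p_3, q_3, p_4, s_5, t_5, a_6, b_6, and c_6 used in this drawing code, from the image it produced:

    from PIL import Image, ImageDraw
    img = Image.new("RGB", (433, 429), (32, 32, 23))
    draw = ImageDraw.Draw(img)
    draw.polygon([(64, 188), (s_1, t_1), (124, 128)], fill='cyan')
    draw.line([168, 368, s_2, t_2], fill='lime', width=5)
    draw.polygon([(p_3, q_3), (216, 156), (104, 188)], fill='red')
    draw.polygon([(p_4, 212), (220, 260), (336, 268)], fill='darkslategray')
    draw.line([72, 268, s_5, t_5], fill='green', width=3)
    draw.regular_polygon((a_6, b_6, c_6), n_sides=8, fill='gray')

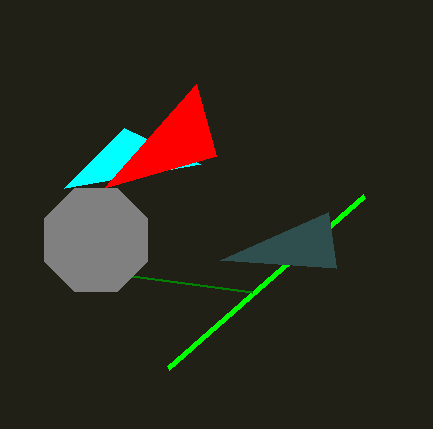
s_1 = 200, t_1 = 164, s_2 = 364, t_2 = 196, p_3 = 196, q_3 = 84, p_4 = 328, s_5 = 252, t_5 = 292, a_6 = 96, b_6 = 240, c_6 = 56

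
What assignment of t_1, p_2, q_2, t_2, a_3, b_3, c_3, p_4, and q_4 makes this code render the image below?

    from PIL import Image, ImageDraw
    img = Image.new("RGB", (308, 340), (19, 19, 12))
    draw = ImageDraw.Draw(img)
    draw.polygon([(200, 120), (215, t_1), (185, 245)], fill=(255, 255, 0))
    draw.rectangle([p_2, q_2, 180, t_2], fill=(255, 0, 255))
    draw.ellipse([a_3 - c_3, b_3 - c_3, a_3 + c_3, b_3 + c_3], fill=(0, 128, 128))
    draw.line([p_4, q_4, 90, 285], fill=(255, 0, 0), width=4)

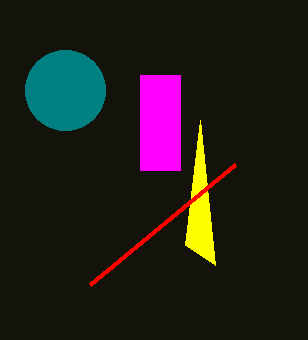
t_1 = 265
p_2 = 140
q_2 = 75
t_2 = 170
a_3 = 65
b_3 = 90
c_3 = 40
p_4 = 235
q_4 = 165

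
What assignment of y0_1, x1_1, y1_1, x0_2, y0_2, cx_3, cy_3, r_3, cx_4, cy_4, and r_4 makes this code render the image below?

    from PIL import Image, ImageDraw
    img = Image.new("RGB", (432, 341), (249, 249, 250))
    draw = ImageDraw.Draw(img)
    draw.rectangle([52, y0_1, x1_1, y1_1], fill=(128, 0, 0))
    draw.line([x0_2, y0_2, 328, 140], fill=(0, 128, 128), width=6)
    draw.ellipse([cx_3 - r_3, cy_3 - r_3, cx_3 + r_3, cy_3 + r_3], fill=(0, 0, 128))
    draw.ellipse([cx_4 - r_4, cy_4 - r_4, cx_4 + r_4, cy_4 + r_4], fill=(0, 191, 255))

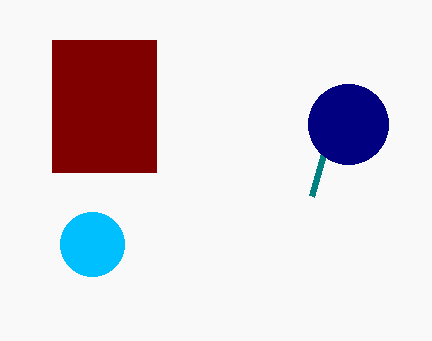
y0_1 = 40; x1_1 = 156; y1_1 = 172; x0_2 = 312; y0_2 = 196; cx_3 = 348; cy_3 = 124; r_3 = 40; cx_4 = 92; cy_4 = 244; r_4 = 32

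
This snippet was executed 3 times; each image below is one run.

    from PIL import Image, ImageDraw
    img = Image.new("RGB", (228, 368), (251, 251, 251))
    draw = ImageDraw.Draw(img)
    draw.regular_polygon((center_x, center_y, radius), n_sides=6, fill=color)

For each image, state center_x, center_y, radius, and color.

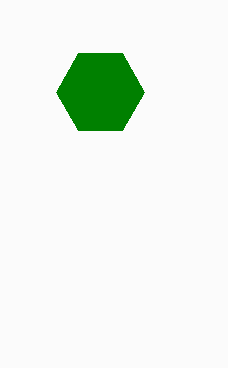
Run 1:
center_x = 100
center_y = 92
radius = 44
color = 'green'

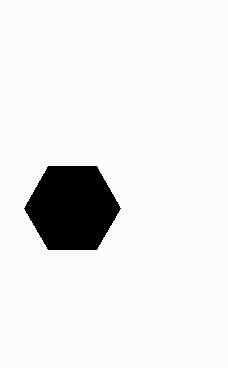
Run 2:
center_x = 72
center_y = 208
radius = 48
color = 'black'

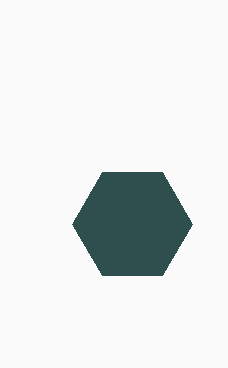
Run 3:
center_x = 132; center_y = 224; radius = 60; color = 'darkslategray'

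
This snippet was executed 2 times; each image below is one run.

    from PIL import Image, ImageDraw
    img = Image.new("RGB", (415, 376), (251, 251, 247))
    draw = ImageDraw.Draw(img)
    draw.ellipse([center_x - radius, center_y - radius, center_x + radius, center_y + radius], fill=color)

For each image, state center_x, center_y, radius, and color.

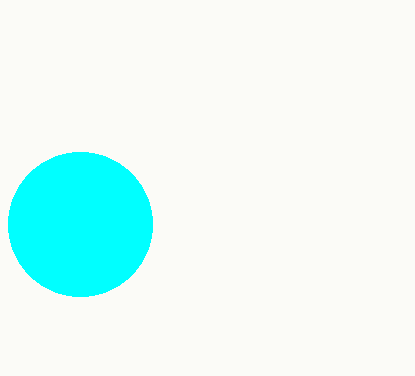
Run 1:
center_x = 80, center_y = 224, radius = 72, color = 'cyan'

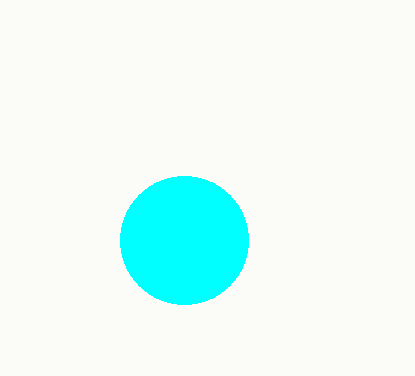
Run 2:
center_x = 184, center_y = 240, radius = 64, color = 'cyan'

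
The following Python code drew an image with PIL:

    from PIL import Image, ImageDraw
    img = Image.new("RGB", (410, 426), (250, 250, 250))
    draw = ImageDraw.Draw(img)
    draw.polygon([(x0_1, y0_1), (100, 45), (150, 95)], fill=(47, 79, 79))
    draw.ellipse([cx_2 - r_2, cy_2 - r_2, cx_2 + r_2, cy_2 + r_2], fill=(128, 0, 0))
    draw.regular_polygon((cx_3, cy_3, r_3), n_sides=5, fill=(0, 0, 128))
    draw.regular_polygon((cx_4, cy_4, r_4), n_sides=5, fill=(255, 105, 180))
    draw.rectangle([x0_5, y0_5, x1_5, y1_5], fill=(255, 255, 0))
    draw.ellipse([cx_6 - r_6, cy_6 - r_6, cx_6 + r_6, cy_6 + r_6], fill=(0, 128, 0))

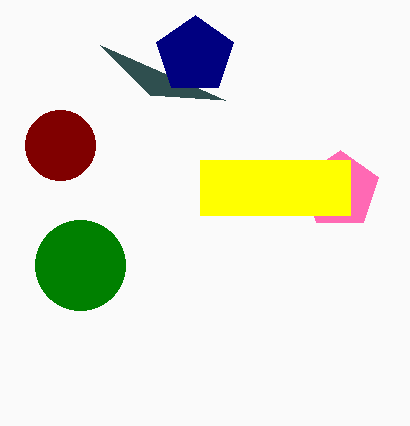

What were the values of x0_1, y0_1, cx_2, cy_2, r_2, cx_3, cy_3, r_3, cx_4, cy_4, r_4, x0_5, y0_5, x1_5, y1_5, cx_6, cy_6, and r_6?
x0_1 = 225
y0_1 = 100
cx_2 = 60
cy_2 = 145
r_2 = 35
cx_3 = 195
cy_3 = 55
r_3 = 40
cx_4 = 340
cy_4 = 190
r_4 = 40
x0_5 = 200
y0_5 = 160
x1_5 = 350
y1_5 = 215
cx_6 = 80
cy_6 = 265
r_6 = 45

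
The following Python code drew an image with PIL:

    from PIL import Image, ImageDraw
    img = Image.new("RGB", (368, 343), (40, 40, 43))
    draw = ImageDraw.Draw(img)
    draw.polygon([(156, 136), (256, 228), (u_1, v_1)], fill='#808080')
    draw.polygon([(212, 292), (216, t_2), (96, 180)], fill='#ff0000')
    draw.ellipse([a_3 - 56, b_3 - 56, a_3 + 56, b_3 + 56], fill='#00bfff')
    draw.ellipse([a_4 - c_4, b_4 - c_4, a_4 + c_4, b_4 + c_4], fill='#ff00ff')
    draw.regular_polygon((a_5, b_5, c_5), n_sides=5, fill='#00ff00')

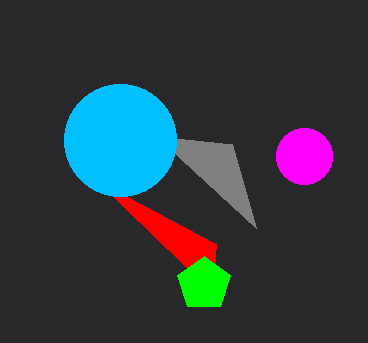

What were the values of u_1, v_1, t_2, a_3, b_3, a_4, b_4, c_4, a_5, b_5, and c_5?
u_1 = 232; v_1 = 144; t_2 = 244; a_3 = 120; b_3 = 140; a_4 = 304; b_4 = 156; c_4 = 28; a_5 = 204; b_5 = 284; c_5 = 28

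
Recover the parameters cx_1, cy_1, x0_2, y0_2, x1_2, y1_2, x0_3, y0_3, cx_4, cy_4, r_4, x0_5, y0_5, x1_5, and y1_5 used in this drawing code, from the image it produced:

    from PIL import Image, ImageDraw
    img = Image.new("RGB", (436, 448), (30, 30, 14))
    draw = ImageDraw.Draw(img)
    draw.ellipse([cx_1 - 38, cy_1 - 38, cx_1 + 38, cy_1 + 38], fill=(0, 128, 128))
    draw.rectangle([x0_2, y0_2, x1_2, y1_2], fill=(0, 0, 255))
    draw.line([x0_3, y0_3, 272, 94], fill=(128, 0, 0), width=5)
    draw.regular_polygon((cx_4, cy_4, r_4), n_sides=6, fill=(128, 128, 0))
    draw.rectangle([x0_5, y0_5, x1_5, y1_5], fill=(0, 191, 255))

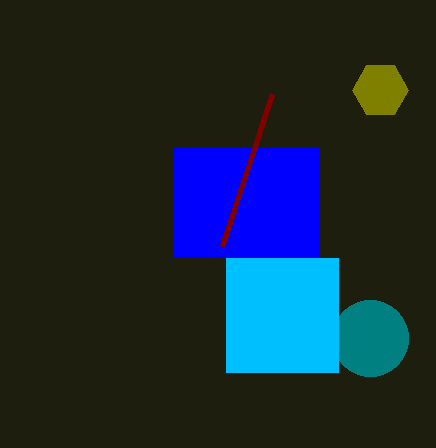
cx_1 = 370
cy_1 = 338
x0_2 = 174
y0_2 = 148
x1_2 = 318
y1_2 = 256
x0_3 = 222
y0_3 = 246
cx_4 = 380
cy_4 = 90
r_4 = 28
x0_5 = 226
y0_5 = 258
x1_5 = 338
y1_5 = 372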